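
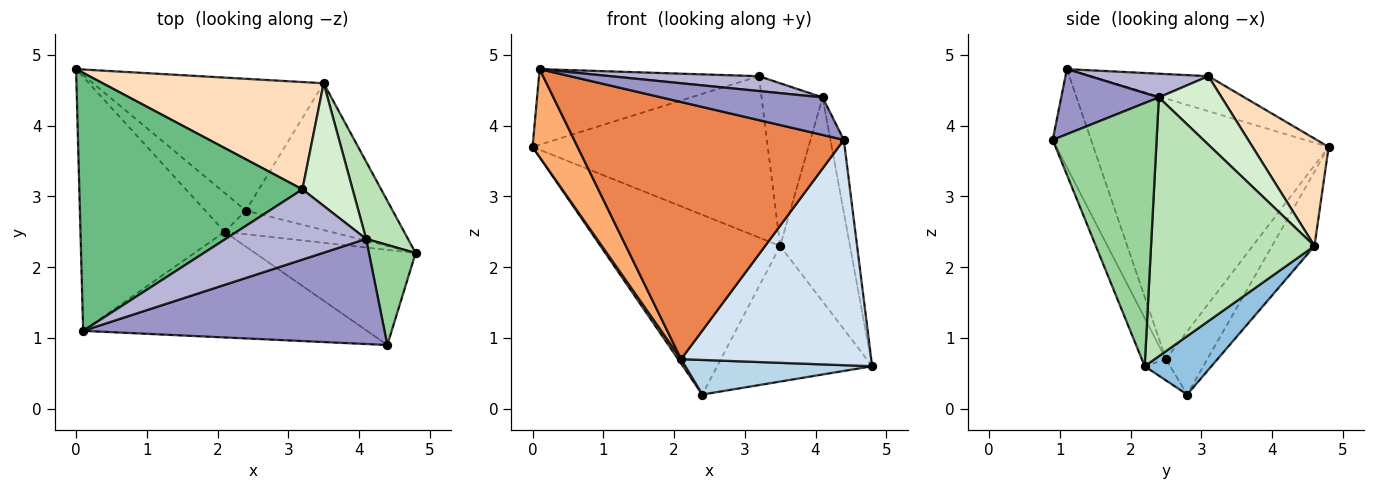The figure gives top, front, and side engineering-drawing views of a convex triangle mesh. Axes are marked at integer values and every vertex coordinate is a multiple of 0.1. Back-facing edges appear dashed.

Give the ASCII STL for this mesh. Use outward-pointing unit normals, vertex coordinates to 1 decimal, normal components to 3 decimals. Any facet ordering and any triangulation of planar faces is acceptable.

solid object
 facet normal -0.187 0.792 -0.581
  outer loop
   vertex 3.5 4.6 2.3
   vertex 2.4 2.8 0.2
   vertex 0.0 4.8 3.7
  endloop
 endfacet
 facet normal 0.280 0.651 -0.705
  outer loop
   vertex 3.5 4.6 2.3
   vertex 4.8 2.2 0.6
   vertex 2.4 2.8 0.2
  endloop
 endfacet
 facet normal -0.112 -0.821 -0.560
  outer loop
   vertex 2.1 2.5 0.7
   vertex 2.4 2.8 0.2
   vertex 4.8 2.2 0.6
  endloop
 endfacet
 facet normal -0.116 -0.915 -0.386
  outer loop
   vertex 2.1 2.5 0.7
   vertex 4.8 2.2 0.6
   vertex 4.4 0.9 3.8
  endloop
 endfacet
 facet normal -0.130 -0.917 -0.377
  outer loop
   vertex 2.1 2.5 0.7
   vertex 4.4 0.9 3.8
   vertex 0.1 1.1 4.8
  endloop
 endfacet
 facet normal -0.863 -0.165 -0.477
  outer loop
   vertex 2.1 2.5 0.7
   vertex 0.1 1.1 4.8
   vertex 0.0 4.8 3.7
  endloop
 endfacet
 facet normal -0.839 -0.061 -0.540
  outer loop
   vertex 2.1 2.5 0.7
   vertex 0.0 4.8 3.7
   vertex 2.4 2.8 0.2
  endloop
 endfacet
 facet normal 0.260 0.804 0.535
  outer loop
   vertex 3.2 3.1 4.7
   vertex 3.5 4.6 2.3
   vertex 0.0 4.8 3.7
  endloop
 endfacet
 facet normal -0.149 0.278 0.949
  outer loop
   vertex 3.2 3.1 4.7
   vertex 0.0 4.8 3.7
   vertex 0.1 1.1 4.8
  endloop
 endfacet
 facet normal 0.977 0.126 0.173
  outer loop
   vertex 4.1 2.4 4.4
   vertex 4.4 0.9 3.8
   vertex 4.8 2.2 0.6
  endloop
 endfacet
 facet normal 0.910 0.389 0.147
  outer loop
   vertex 4.1 2.4 4.4
   vertex 4.8 2.2 0.6
   vertex 3.5 4.6 2.3
  endloop
 endfacet
 facet normal 0.635 0.617 0.465
  outer loop
   vertex 4.1 2.4 4.4
   vertex 3.5 4.6 2.3
   vertex 3.2 3.1 4.7
  endloop
 endfacet
 facet normal 0.199 -0.329 0.923
  outer loop
   vertex 4.1 2.4 4.4
   vertex 0.1 1.1 4.8
   vertex 4.4 0.9 3.8
  endloop
 endfacet
 facet normal 0.163 -0.204 0.965
  outer loop
   vertex 4.1 2.4 4.4
   vertex 3.2 3.1 4.7
   vertex 0.1 1.1 4.8
  endloop
 endfacet
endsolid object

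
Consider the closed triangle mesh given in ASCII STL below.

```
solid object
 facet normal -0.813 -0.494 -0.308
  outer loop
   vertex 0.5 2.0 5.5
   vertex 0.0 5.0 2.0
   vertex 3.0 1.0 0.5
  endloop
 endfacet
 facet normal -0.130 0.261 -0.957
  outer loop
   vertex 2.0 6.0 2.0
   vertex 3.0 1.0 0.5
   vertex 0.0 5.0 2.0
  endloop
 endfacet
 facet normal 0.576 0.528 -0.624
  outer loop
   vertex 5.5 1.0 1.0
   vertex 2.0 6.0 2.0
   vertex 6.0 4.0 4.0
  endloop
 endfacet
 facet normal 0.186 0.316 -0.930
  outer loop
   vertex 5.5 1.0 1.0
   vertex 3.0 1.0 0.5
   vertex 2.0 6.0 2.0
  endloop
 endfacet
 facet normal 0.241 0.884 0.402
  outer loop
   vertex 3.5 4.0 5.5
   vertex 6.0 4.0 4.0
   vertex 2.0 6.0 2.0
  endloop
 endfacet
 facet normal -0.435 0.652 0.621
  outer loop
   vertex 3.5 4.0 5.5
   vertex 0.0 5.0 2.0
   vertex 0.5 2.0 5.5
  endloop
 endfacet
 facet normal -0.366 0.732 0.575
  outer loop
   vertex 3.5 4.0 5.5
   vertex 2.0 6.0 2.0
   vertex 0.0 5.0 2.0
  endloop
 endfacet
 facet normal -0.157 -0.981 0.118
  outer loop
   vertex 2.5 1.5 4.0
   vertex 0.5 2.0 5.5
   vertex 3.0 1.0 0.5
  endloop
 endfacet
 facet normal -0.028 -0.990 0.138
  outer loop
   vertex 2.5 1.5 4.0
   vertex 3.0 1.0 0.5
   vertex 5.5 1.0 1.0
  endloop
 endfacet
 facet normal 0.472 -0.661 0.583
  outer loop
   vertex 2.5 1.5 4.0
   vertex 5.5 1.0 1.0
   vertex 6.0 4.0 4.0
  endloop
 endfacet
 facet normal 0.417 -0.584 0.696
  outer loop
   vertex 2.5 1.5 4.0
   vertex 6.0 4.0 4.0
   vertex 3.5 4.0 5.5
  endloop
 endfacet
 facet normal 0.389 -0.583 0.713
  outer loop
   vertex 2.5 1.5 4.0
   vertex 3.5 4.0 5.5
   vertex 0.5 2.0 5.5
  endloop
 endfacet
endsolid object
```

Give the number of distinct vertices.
8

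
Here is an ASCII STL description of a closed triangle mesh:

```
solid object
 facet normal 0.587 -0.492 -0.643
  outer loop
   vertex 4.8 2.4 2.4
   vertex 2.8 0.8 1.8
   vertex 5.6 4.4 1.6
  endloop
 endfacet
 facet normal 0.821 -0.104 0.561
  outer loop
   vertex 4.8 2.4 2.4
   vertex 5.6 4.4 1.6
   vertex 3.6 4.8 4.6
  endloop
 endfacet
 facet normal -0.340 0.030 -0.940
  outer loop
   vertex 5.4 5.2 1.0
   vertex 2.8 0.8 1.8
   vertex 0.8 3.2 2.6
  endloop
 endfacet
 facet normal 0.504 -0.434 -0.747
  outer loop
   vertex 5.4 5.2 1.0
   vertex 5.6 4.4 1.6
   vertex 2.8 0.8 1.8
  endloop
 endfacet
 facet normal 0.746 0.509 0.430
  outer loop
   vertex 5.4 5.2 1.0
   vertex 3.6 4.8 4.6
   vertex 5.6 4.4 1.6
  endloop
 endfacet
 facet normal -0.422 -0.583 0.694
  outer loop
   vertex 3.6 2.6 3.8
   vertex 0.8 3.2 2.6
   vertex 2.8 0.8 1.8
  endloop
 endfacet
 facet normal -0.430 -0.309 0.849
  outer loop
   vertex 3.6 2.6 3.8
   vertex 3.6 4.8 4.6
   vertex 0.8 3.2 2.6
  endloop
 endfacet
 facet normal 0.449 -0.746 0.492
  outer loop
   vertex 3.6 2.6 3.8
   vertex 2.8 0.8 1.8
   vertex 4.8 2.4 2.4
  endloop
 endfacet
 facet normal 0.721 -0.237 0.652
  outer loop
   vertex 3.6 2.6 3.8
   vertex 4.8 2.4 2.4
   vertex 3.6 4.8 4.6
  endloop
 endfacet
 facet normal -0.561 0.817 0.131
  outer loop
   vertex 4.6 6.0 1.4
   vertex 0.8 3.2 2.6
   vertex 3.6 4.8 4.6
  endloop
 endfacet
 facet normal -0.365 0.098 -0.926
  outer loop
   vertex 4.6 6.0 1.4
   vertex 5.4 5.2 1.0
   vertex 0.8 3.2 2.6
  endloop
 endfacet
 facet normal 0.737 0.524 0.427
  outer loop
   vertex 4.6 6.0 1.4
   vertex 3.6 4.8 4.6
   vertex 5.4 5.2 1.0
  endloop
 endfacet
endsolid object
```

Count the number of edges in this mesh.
18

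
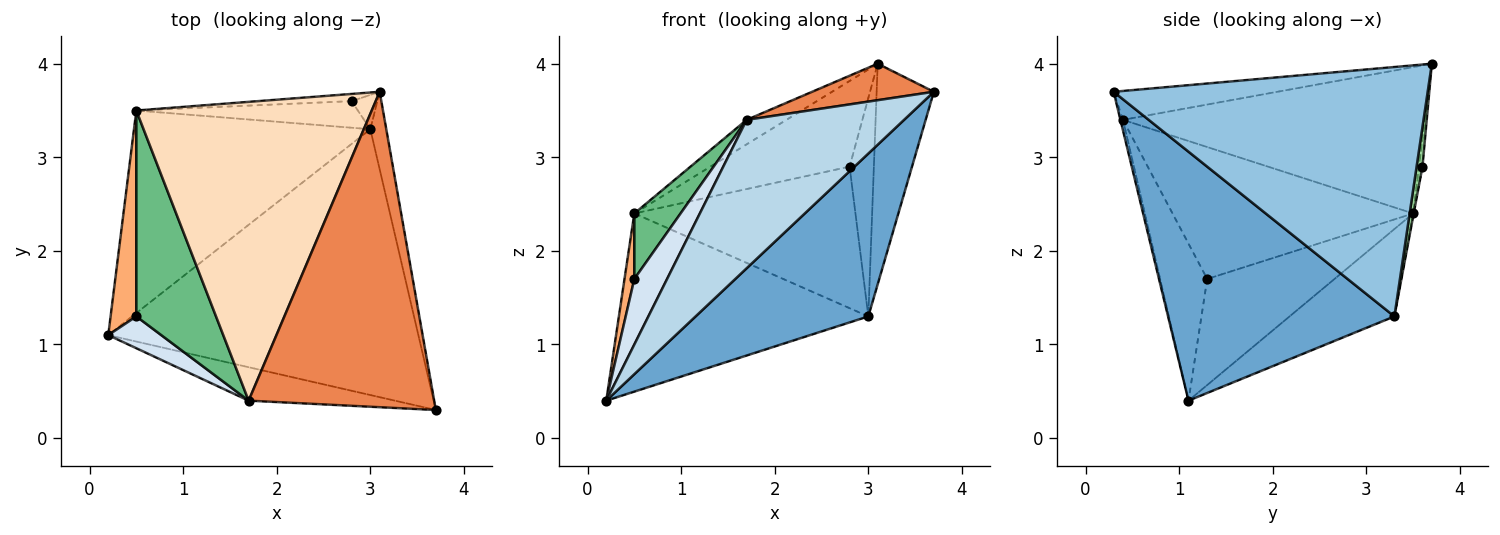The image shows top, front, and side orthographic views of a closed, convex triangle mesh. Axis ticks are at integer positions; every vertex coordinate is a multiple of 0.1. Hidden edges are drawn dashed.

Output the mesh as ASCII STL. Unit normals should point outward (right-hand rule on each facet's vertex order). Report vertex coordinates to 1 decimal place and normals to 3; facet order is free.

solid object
 facet normal 0.565 -0.431 -0.704
  outer loop
   vertex 3.0 3.3 1.3
   vertex 3.7 0.3 3.7
   vertex 0.2 1.1 0.4
  endloop
 endfacet
 facet normal 0.982 0.179 -0.063
  outer loop
   vertex 3.0 3.3 1.3
   vertex 3.1 3.7 4.0
   vertex 3.7 0.3 3.7
  endloop
 endfacet
 facet normal -0.016 -0.975 -0.220
  outer loop
   vertex 1.7 0.4 3.4
   vertex 0.2 1.1 0.4
   vertex 3.7 0.3 3.7
  endloop
 endfacet
 facet normal -0.791 -0.550 0.267
  outer loop
   vertex 1.7 0.4 3.4
   vertex 0.5 1.3 1.7
   vertex 0.2 1.1 0.4
  endloop
 endfacet
 facet normal -0.153 -0.114 0.982
  outer loop
   vertex 1.7 0.4 3.4
   vertex 3.7 0.3 3.7
   vertex 3.1 3.7 4.0
  endloop
 endfacet
 facet normal -0.969 -0.075 0.235
  outer loop
   vertex 0.5 3.5 2.4
   vertex 0.2 1.1 0.4
   vertex 0.5 1.3 1.7
  endloop
 endfacet
 facet normal -0.267 0.636 -0.724
  outer loop
   vertex 0.5 3.5 2.4
   vertex 3.0 3.3 1.3
   vertex 0.2 1.1 0.4
  endloop
 endfacet
 facet normal -0.527 0.069 0.847
  outer loop
   vertex 0.5 3.5 2.4
   vertex 1.7 0.4 3.4
   vertex 3.1 3.7 4.0
  endloop
 endfacet
 facet normal -0.845 -0.162 0.510
  outer loop
   vertex 0.5 3.5 2.4
   vertex 0.5 1.3 1.7
   vertex 1.7 0.4 3.4
  endloop
 endfacet
 facet normal 0.233 0.961 -0.151
  outer loop
   vertex 2.8 3.6 2.9
   vertex 3.1 3.7 4.0
   vertex 3.0 3.3 1.3
  endloop
 endfacet
 facet normal -0.025 0.996 -0.084
  outer loop
   vertex 2.8 3.6 2.9
   vertex 0.5 3.5 2.4
   vertex 3.1 3.7 4.0
  endloop
 endfacet
 facet normal -0.003 0.983 -0.185
  outer loop
   vertex 2.8 3.6 2.9
   vertex 3.0 3.3 1.3
   vertex 0.5 3.5 2.4
  endloop
 endfacet
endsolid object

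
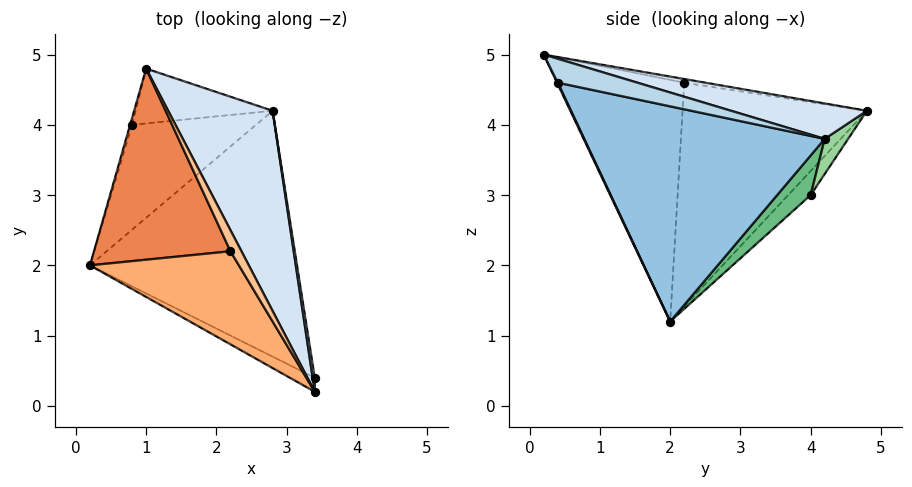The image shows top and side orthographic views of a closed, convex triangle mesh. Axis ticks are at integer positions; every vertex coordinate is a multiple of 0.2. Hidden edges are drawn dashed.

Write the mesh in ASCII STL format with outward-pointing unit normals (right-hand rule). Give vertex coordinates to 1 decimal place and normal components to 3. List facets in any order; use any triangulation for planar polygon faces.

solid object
 facet normal 0.028 -0.894 -0.447
  outer loop
   vertex 3.4 0.2 5.0
   vertex 0.2 2.0 1.2
   vertex 3.4 0.4 4.6
  endloop
 endfacet
 facet normal 0.720 -0.032 -0.693
  outer loop
   vertex 2.8 4.2 3.8
   vertex 3.4 0.4 4.6
   vertex 0.2 2.0 1.2
  endloop
 endfacet
 facet normal 0.981 0.173 0.087
  outer loop
   vertex 2.8 4.2 3.8
   vertex 3.4 0.2 5.0
   vertex 3.4 0.4 4.6
  endloop
 endfacet
 facet normal 0.305 0.315 0.899
  outer loop
   vertex 2.8 4.2 3.8
   vertex 1.0 4.8 4.2
   vertex 3.4 0.2 5.0
  endloop
 endfacet
 facet normal -0.815 -0.300 0.497
  outer loop
   vertex 2.2 2.2 4.6
   vertex 1.0 4.8 4.2
   vertex 0.2 2.0 1.2
  endloop
 endfacet
 facet normal -0.789 -0.376 0.486
  outer loop
   vertex 2.2 2.2 4.6
   vertex 0.2 2.0 1.2
   vertex 3.4 0.2 5.0
  endloop
 endfacet
 facet normal -0.316 0.000 0.949
  outer loop
   vertex 2.2 2.2 4.6
   vertex 3.4 0.2 5.0
   vertex 1.0 4.8 4.2
  endloop
 endfacet
 facet normal -0.933 0.350 -0.078
  outer loop
   vertex 0.8 4.0 3.0
   vertex 0.2 2.0 1.2
   vertex 1.0 4.8 4.2
  endloop
 endfacet
 facet normal 0.242 0.608 -0.756
  outer loop
   vertex 0.8 4.0 3.0
   vertex 2.8 4.2 3.8
   vertex 0.2 2.0 1.2
  endloop
 endfacet
 facet normal 0.145 0.812 -0.565
  outer loop
   vertex 0.8 4.0 3.0
   vertex 1.0 4.8 4.2
   vertex 2.8 4.2 3.8
  endloop
 endfacet
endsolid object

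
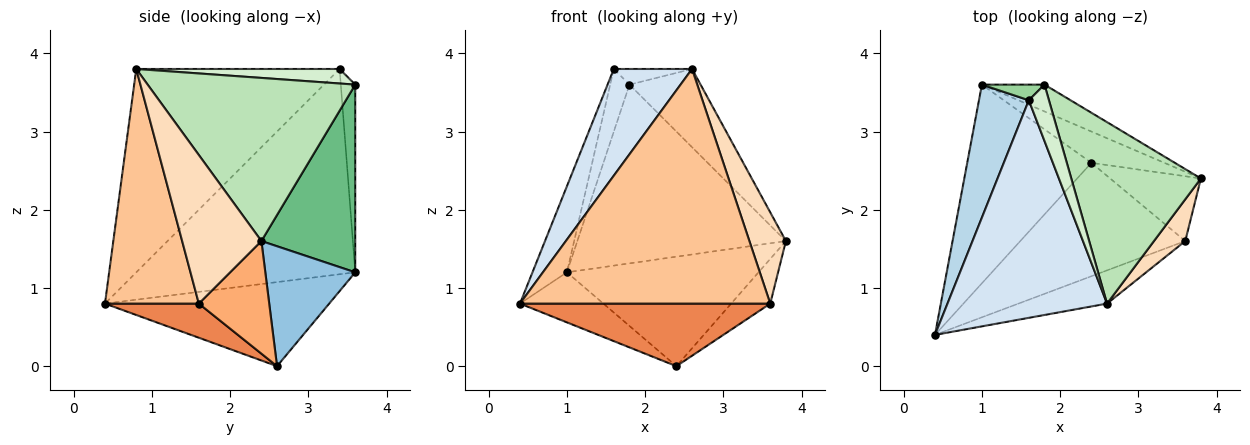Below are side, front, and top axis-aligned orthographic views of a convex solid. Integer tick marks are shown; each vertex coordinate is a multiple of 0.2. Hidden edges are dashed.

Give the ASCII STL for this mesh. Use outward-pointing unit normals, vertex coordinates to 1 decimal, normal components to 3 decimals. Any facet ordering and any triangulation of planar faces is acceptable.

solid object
 facet normal -0.549 0.204 -0.811
  outer loop
   vertex 2.4 2.6 0.0
   vertex 0.4 0.4 0.8
   vertex 1.0 3.6 1.2
  endloop
 endfacet
 facet normal 0.411 0.876 -0.250
  outer loop
   vertex 2.4 2.6 0.0
   vertex 1.0 3.6 1.2
   vertex 3.8 2.4 1.6
  endloop
 endfacet
 facet normal -0.961 0.151 0.233
  outer loop
   vertex 1.6 3.4 3.8
   vertex 1.0 3.6 1.2
   vertex 0.4 0.4 0.8
  endloop
 endfacet
 facet normal -0.753 -0.290 0.591
  outer loop
   vertex 1.6 3.4 3.8
   vertex 0.4 0.4 0.8
   vertex 2.6 0.8 3.8
  endloop
 endfacet
 facet normal 0.178 -0.475 -0.862
  outer loop
   vertex 3.6 1.6 0.8
   vertex 0.4 0.4 0.8
   vertex 2.4 2.6 0.0
  endloop
 endfacet
 facet normal 0.715 0.397 -0.576
  outer loop
   vertex 3.6 1.6 0.8
   vertex 2.4 2.6 0.0
   vertex 3.8 2.4 1.6
  endloop
 endfacet
 facet normal 0.348 -0.928 -0.131
  outer loop
   vertex 3.6 1.6 0.8
   vertex 2.6 0.8 3.8
   vertex 0.4 0.4 0.8
  endloop
 endfacet
 facet normal 0.892 -0.411 0.188
  outer loop
   vertex 3.6 1.6 0.8
   vertex 3.8 2.4 1.6
   vertex 2.6 0.8 3.8
  endloop
 endfacet
 facet normal 0.407 0.904 -0.136
  outer loop
   vertex 1.8 3.6 3.6
   vertex 3.8 2.4 1.6
   vertex 1.0 3.6 1.2
  endloop
 endfacet
 facet normal -0.588 0.784 0.196
  outer loop
   vertex 1.8 3.6 3.6
   vertex 1.0 3.6 1.2
   vertex 1.6 3.4 3.8
  endloop
 endfacet
 facet normal 0.756 0.259 0.601
  outer loop
   vertex 1.8 3.6 3.6
   vertex 2.6 0.8 3.8
   vertex 3.8 2.4 1.6
  endloop
 endfacet
 facet normal 0.571 0.220 0.791
  outer loop
   vertex 1.8 3.6 3.6
   vertex 1.6 3.4 3.8
   vertex 2.6 0.8 3.8
  endloop
 endfacet
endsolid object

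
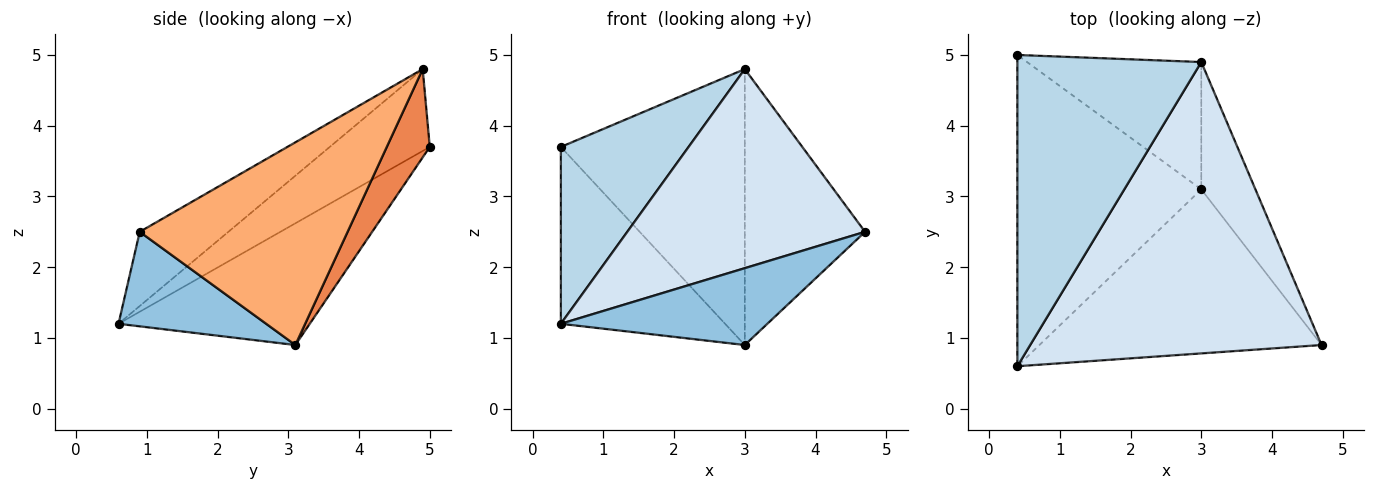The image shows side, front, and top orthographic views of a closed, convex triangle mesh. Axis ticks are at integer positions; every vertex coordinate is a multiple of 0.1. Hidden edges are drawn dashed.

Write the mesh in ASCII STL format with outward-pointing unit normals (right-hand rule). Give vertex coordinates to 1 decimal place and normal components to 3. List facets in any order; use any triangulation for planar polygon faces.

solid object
 facet normal -0.499 0.428 -0.754
  outer loop
   vertex 3.0 3.1 0.9
   vertex 0.4 0.6 1.2
   vertex 0.4 5.0 3.7
  endloop
 endfacet
 facet normal 0.290 -0.406 -0.867
  outer loop
   vertex 3.0 3.1 0.9
   vertex 4.7 0.9 2.5
   vertex 0.4 0.6 1.2
  endloop
 endfacet
 facet normal -0.361 -0.461 0.811
  outer loop
   vertex 3.0 4.9 4.8
   vertex 0.4 5.0 3.7
   vertex 0.4 0.6 1.2
  endloop
 endfacet
 facet normal -0.206 -0.552 0.808
  outer loop
   vertex 3.0 4.9 4.8
   vertex 0.4 0.6 1.2
   vertex 4.7 0.9 2.5
  endloop
 endfacet
 facet normal 0.208 0.888 -0.410
  outer loop
   vertex 3.0 4.9 4.8
   vertex 3.0 3.1 0.9
   vertex 0.4 5.0 3.7
  endloop
 endfacet
 facet normal 0.843 0.488 -0.225
  outer loop
   vertex 3.0 4.9 4.8
   vertex 4.7 0.9 2.5
   vertex 3.0 3.1 0.9
  endloop
 endfacet
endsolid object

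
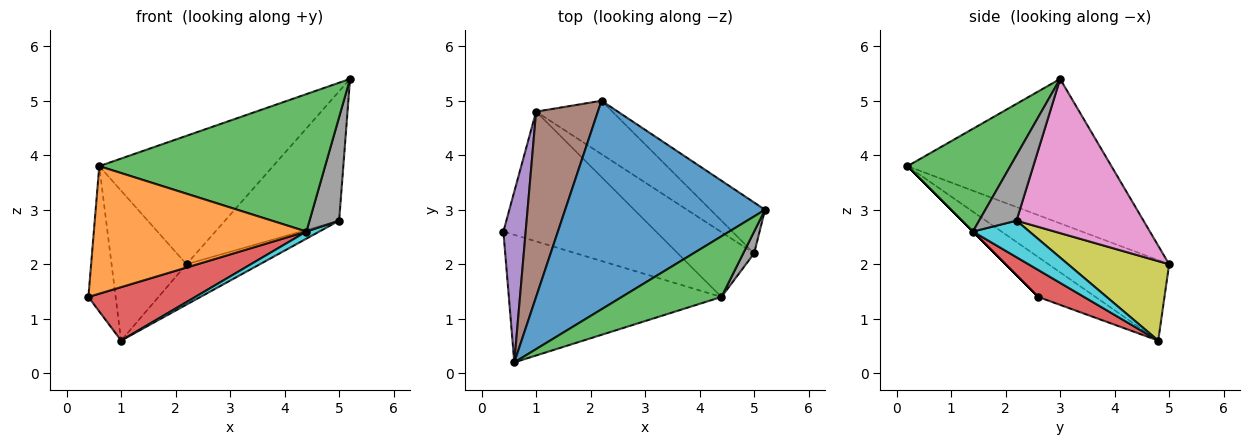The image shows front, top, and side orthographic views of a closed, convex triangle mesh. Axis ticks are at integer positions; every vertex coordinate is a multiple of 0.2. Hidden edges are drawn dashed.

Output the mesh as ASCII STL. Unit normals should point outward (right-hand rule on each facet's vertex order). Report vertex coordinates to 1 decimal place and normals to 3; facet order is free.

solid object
 facet normal -0.524 0.447 0.725
  outer loop
   vertex 2.2 5.0 2.0
   vertex 0.6 0.2 3.8
   vertex 5.2 3.0 5.4
  endloop
 endfacet
 facet normal 0.000 -0.707 -0.707
  outer loop
   vertex 4.4 1.4 2.6
   vertex 0.6 0.2 3.8
   vertex 0.4 2.6 1.4
  endloop
 endfacet
 facet normal 0.384 -0.845 0.373
  outer loop
   vertex 4.4 1.4 2.6
   vertex 5.2 3.0 5.4
   vertex 0.6 0.2 3.8
  endloop
 endfacet
 facet normal 0.161 -0.376 -0.913
  outer loop
   vertex 1.0 4.8 0.6
   vertex 4.4 1.4 2.6
   vertex 0.4 2.6 1.4
  endloop
 endfacet
 facet normal -0.806 0.384 0.451
  outer loop
   vertex 1.0 4.8 0.6
   vertex 0.4 2.6 1.4
   vertex 0.6 0.2 3.8
  endloop
 endfacet
 facet normal -0.711 0.442 0.547
  outer loop
   vertex 1.0 4.8 0.6
   vertex 0.6 0.2 3.8
   vertex 2.2 5.0 2.0
  endloop
 endfacet
 facet normal 0.719 0.647 -0.254
  outer loop
   vertex 5.0 2.2 2.8
   vertex 2.2 5.0 2.0
   vertex 5.2 3.0 5.4
  endloop
 endfacet
 facet normal 0.777 -0.615 0.130
  outer loop
   vertex 5.0 2.2 2.8
   vertex 5.2 3.0 5.4
   vertex 4.4 1.4 2.6
  endloop
 endfacet
 facet normal 0.639 0.464 -0.614
  outer loop
   vertex 5.0 2.2 2.8
   vertex 1.0 4.8 0.6
   vertex 2.2 5.0 2.0
  endloop
 endfacet
 facet normal 0.430 -0.098 -0.898
  outer loop
   vertex 5.0 2.2 2.8
   vertex 4.4 1.4 2.6
   vertex 1.0 4.8 0.6
  endloop
 endfacet
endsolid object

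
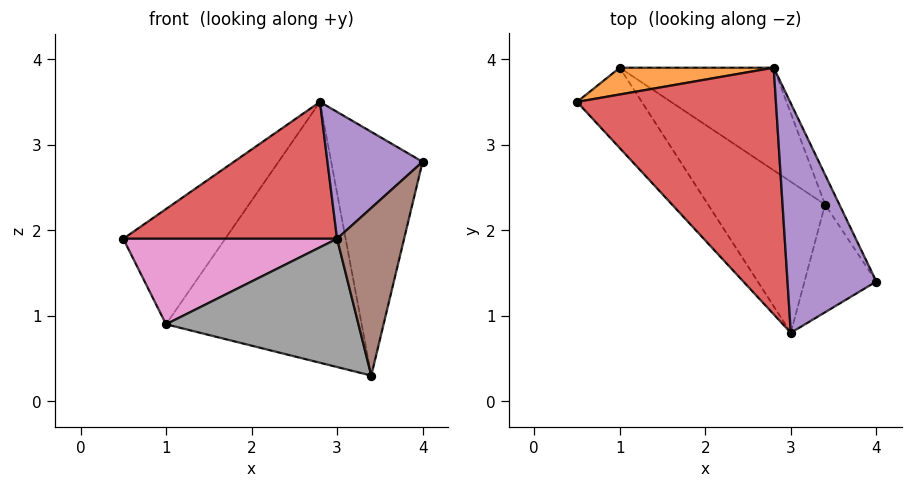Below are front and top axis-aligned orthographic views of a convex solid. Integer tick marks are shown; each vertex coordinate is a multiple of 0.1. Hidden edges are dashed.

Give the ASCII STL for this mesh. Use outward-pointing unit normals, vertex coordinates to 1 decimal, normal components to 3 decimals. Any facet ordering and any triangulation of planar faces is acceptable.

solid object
 facet normal 0.894 0.444 -0.055
  outer loop
   vertex 3.4 2.3 0.3
   vertex 2.8 3.9 3.5
   vertex 4.0 1.4 2.8
  endloop
 endfacet
 facet normal -0.311 0.926 0.215
  outer loop
   vertex 1.0 3.9 0.9
   vertex 0.5 3.5 1.9
   vertex 2.8 3.9 3.5
  endloop
 endfacet
 facet normal 0.467 0.823 -0.324
  outer loop
   vertex 1.0 3.9 0.9
   vertex 2.8 3.9 3.5
   vertex 3.4 2.3 0.3
  endloop
 endfacet
 facet normal -0.464 -0.430 0.775
  outer loop
   vertex 3.0 0.8 1.9
   vertex 2.8 3.9 3.5
   vertex 0.5 3.5 1.9
  endloop
 endfacet
 facet normal -0.445 -0.433 0.784
  outer loop
   vertex 3.0 0.8 1.9
   vertex 4.0 1.4 2.8
   vertex 2.8 3.9 3.5
  endloop
 endfacet
 facet normal 0.704 -0.597 -0.384
  outer loop
   vertex 3.0 0.8 1.9
   vertex 3.4 2.3 0.3
   vertex 4.0 1.4 2.8
  endloop
 endfacet
 facet normal -0.618 -0.573 -0.538
  outer loop
   vertex 3.0 0.8 1.9
   vertex 0.5 3.5 1.9
   vertex 1.0 3.9 0.9
  endloop
 endfacet
 facet normal -0.528 -0.550 -0.647
  outer loop
   vertex 3.0 0.8 1.9
   vertex 1.0 3.9 0.9
   vertex 3.4 2.3 0.3
  endloop
 endfacet
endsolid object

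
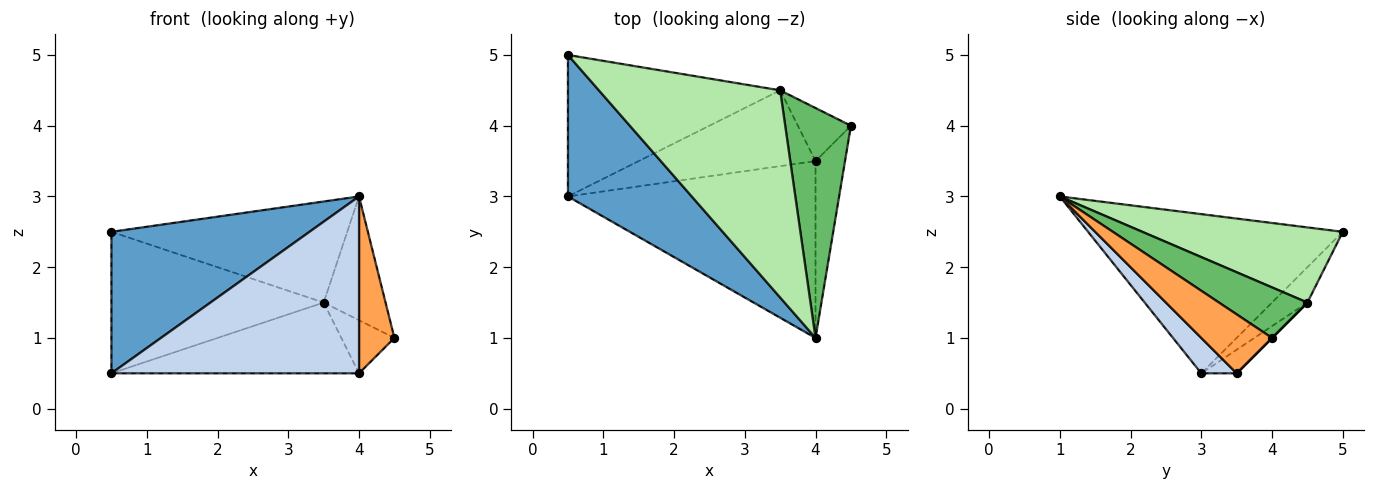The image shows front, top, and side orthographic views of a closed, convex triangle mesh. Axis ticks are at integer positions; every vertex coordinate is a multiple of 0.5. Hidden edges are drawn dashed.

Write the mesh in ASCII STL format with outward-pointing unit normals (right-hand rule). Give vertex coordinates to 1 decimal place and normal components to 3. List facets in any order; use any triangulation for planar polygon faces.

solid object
 facet normal -0.673 -0.523 0.523
  outer loop
   vertex 0.5 5.0 2.5
   vertex 0.5 3.0 0.5
   vertex 4.0 1.0 3.0
  endloop
 endfacet
 facet normal 0.101 -0.704 -0.704
  outer loop
   vertex 4.0 3.5 0.5
   vertex 4.0 1.0 3.0
   vertex 0.5 3.0 0.5
  endloop
 endfacet
 facet normal 0.816 -0.408 -0.408
  outer loop
   vertex 4.0 3.5 0.5
   vertex 4.5 4.0 1.0
   vertex 4.0 1.0 3.0
  endloop
 endfacet
 facet normal 0.000 0.707 -0.707
  outer loop
   vertex 3.5 4.5 1.5
   vertex 4.5 4.0 1.0
   vertex 4.0 3.5 0.5
  endloop
 endfacet
 facet normal 0.561 0.393 0.729
  outer loop
   vertex 3.5 4.5 1.5
   vertex 4.0 1.0 3.0
   vertex 4.5 4.0 1.0
  endloop
 endfacet
 facet normal 0.349 0.411 0.842
  outer loop
   vertex 3.5 4.5 1.5
   vertex 0.5 5.0 2.5
   vertex 4.0 1.0 3.0
  endloop
 endfacet
 facet normal -0.117 0.702 -0.702
  outer loop
   vertex 3.5 4.5 1.5
   vertex 0.5 3.0 0.5
   vertex 0.5 5.0 2.5
  endloop
 endfacet
 facet normal -0.097 0.679 -0.728
  outer loop
   vertex 3.5 4.5 1.5
   vertex 4.0 3.5 0.5
   vertex 0.5 3.0 0.5
  endloop
 endfacet
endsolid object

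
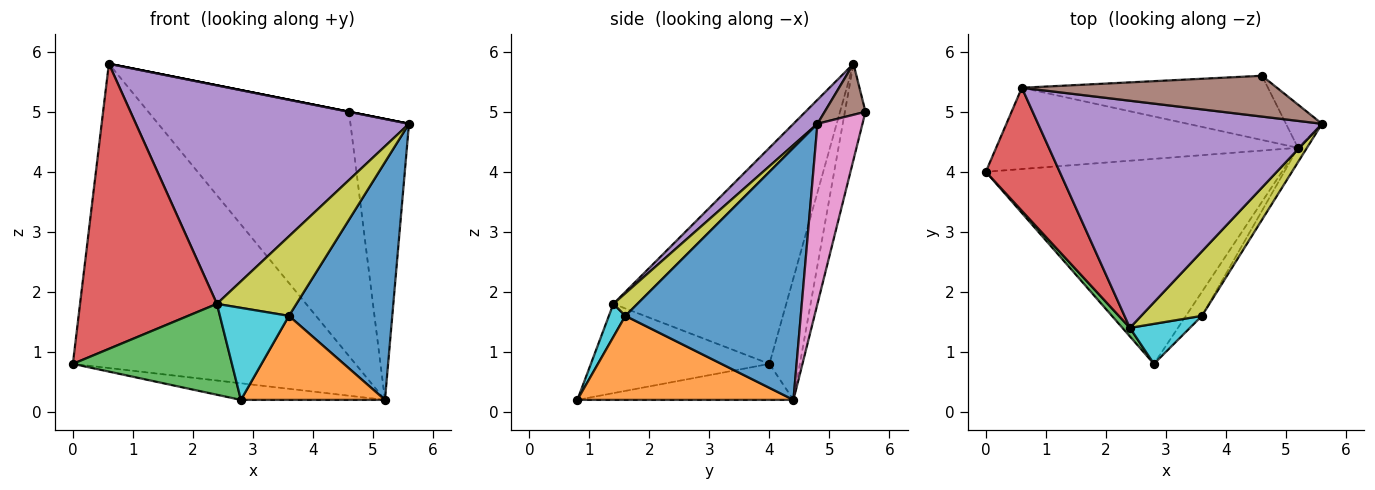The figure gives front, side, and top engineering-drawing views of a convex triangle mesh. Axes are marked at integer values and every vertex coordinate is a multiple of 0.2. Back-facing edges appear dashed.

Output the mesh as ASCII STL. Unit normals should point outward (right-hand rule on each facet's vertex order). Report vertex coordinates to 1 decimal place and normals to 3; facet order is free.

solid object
 facet normal -0.120 0.080 -0.989
  outer loop
   vertex 5.2 4.4 0.2
   vertex 2.8 0.8 0.2
   vertex 0.0 4.0 0.8
  endloop
 endfacet
 facet normal -0.104 0.961 -0.257
  outer loop
   vertex 5.2 4.4 0.2
   vertex 0.0 4.0 0.8
   vertex 0.6 5.4 5.8
  endloop
 endfacet
 facet normal -0.745 -0.664 0.063
  outer loop
   vertex 2.4 1.4 1.8
   vertex 0.0 4.0 0.8
   vertex 2.8 0.8 0.2
  endloop
 endfacet
 facet normal -0.757 -0.600 0.259
  outer loop
   vertex 2.4 1.4 1.8
   vertex 0.6 5.4 5.8
   vertex 0.0 4.0 0.8
  endloop
 endfacet
 facet normal 0.061 -0.692 0.719
  outer loop
   vertex 2.4 1.4 1.8
   vertex 5.6 4.8 4.8
   vertex 0.6 5.4 5.8
  endloop
 endfacet
 facet normal 0.196 0.000 0.981
  outer loop
   vertex 4.6 5.6 5.0
   vertex 0.6 5.4 5.8
   vertex 5.6 4.8 4.8
  endloop
 endfacet
 facet normal 0.605 0.787 -0.121
  outer loop
   vertex 4.6 5.6 5.0
   vertex 5.6 4.8 4.8
   vertex 5.2 4.4 0.2
  endloop
 endfacet
 facet normal -0.099 0.962 -0.253
  outer loop
   vertex 4.6 5.6 5.0
   vertex 5.2 4.4 0.2
   vertex 0.6 5.4 5.8
  endloop
 endfacet
 facet normal 0.228 -0.756 0.613
  outer loop
   vertex 3.6 1.6 1.6
   vertex 5.6 4.8 4.8
   vertex 2.4 1.4 1.8
  endloop
 endfacet
 facet normal 0.214 -0.896 0.389
  outer loop
   vertex 3.6 1.6 1.6
   vertex 2.4 1.4 1.8
   vertex 2.8 0.8 0.2
  endloop
 endfacet
 facet normal 0.861 -0.507 -0.031
  outer loop
   vertex 3.6 1.6 1.6
   vertex 5.2 4.4 0.2
   vertex 5.6 4.8 4.8
  endloop
 endfacet
 facet normal 0.822 -0.548 -0.157
  outer loop
   vertex 3.6 1.6 1.6
   vertex 2.8 0.8 0.2
   vertex 5.2 4.4 0.2
  endloop
 endfacet
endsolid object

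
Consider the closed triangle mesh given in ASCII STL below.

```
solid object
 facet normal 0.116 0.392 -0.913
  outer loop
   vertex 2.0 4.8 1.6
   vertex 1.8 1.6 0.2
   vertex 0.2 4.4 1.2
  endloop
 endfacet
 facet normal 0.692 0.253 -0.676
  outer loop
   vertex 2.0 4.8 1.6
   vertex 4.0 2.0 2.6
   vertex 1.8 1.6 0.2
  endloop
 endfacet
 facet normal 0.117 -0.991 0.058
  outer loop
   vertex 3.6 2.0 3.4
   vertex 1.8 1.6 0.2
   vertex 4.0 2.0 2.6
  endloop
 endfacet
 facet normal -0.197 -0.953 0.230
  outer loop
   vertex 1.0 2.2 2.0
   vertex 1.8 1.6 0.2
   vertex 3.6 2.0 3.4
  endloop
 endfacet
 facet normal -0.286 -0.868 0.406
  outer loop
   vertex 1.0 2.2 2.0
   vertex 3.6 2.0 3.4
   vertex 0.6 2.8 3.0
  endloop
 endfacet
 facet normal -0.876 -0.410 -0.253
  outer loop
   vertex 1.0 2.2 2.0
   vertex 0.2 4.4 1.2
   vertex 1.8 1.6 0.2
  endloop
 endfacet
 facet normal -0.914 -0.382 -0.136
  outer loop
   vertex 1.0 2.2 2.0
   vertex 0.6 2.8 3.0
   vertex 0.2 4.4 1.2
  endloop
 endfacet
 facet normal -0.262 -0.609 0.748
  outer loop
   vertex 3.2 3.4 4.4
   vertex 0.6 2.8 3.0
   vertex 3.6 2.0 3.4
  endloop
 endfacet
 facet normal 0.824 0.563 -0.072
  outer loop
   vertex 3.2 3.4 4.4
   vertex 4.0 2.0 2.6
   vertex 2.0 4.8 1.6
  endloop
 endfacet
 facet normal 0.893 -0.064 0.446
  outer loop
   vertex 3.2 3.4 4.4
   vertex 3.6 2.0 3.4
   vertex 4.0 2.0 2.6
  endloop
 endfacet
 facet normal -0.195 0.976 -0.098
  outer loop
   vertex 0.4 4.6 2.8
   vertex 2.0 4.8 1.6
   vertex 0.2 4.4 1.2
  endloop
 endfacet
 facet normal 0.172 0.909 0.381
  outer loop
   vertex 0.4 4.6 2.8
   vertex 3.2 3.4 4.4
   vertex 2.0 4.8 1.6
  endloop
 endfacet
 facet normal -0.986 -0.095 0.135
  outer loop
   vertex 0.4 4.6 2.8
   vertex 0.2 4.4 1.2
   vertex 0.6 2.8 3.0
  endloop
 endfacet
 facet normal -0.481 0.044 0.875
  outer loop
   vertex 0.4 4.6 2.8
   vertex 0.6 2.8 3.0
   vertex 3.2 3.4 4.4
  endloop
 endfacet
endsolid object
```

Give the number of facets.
14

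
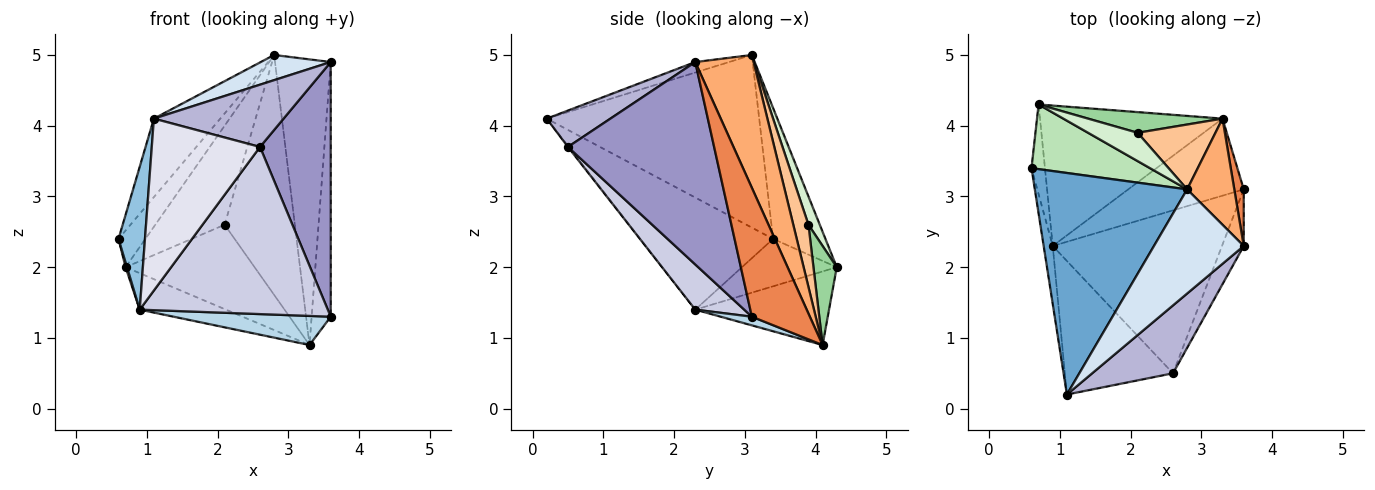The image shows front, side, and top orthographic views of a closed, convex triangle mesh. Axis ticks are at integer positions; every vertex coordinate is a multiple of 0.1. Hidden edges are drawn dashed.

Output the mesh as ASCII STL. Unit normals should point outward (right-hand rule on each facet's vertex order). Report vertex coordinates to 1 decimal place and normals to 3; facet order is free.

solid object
 facet normal -0.730 0.228 0.644
  outer loop
   vertex 2.8 3.1 5.0
   vertex 0.6 3.4 2.4
   vertex 1.1 0.2 4.1
  endloop
 endfacet
 facet normal -0.978 -0.195 -0.079
  outer loop
   vertex 0.9 2.3 1.4
   vertex 1.1 0.2 4.1
   vertex 0.6 3.4 2.4
  endloop
 endfacet
 facet normal 0.070 -0.352 -0.933
  outer loop
   vertex 3.3 4.1 0.9
   vertex 3.6 3.1 1.3
   vertex 0.9 2.3 1.4
  endloop
 endfacet
 facet normal -0.113 -0.234 0.966
  outer loop
   vertex 3.6 2.3 4.9
   vertex 2.8 3.1 5.0
   vertex 1.1 0.2 4.1
  endloop
 endfacet
 facet normal 0.948 0.312 0.069
  outer loop
   vertex 3.6 2.3 4.9
   vertex 3.6 3.1 1.3
   vertex 3.3 4.1 0.9
  endloop
 endfacet
 facet normal 0.700 0.669 0.249
  outer loop
   vertex 3.6 2.3 4.9
   vertex 3.3 4.1 0.9
   vertex 2.8 3.1 5.0
  endloop
 endfacet
 facet normal 0.204 0.945 0.255
  outer loop
   vertex 2.1 3.9 2.6
   vertex 2.8 3.1 5.0
   vertex 3.3 4.1 0.9
  endloop
 endfacet
 facet normal -0.962 -0.014 -0.273
  outer loop
   vertex 0.7 4.3 2.0
   vertex 0.9 2.3 1.4
   vertex 0.6 3.4 2.4
  endloop
 endfacet
 facet normal -0.363 0.234 -0.902
  outer loop
   vertex 0.7 4.3 2.0
   vertex 3.3 4.1 0.9
   vertex 0.9 2.3 1.4
  endloop
 endfacet
 facet normal 0.173 0.957 0.235
  outer loop
   vertex 0.7 4.3 2.0
   vertex 2.1 3.9 2.6
   vertex 3.3 4.1 0.9
  endloop
 endfacet
 facet normal -0.693 0.356 0.627
  outer loop
   vertex 0.7 4.3 2.0
   vertex 0.6 3.4 2.4
   vertex 2.8 3.1 5.0
  endloop
 endfacet
 facet normal 0.155 0.950 0.271
  outer loop
   vertex 0.7 4.3 2.0
   vertex 2.8 3.1 5.0
   vertex 2.1 3.9 2.6
  endloop
 endfacet
 facet normal 0.896 -0.434 -0.096
  outer loop
   vertex 2.6 0.5 3.7
   vertex 3.6 3.1 1.3
   vertex 3.6 2.3 4.9
  endloop
 endfacet
 facet normal 0.315 -0.641 0.700
  outer loop
   vertex 2.6 0.5 3.7
   vertex 3.6 2.3 4.9
   vertex 1.1 0.2 4.1
  endloop
 endfacet
 facet normal 0.183 -0.704 -0.686
  outer loop
   vertex 2.6 0.5 3.7
   vertex 0.9 2.3 1.4
   vertex 3.6 3.1 1.3
  endloop
 endfacet
 facet normal -0.006 -0.790 -0.614
  outer loop
   vertex 2.6 0.5 3.7
   vertex 1.1 0.2 4.1
   vertex 0.9 2.3 1.4
  endloop
 endfacet
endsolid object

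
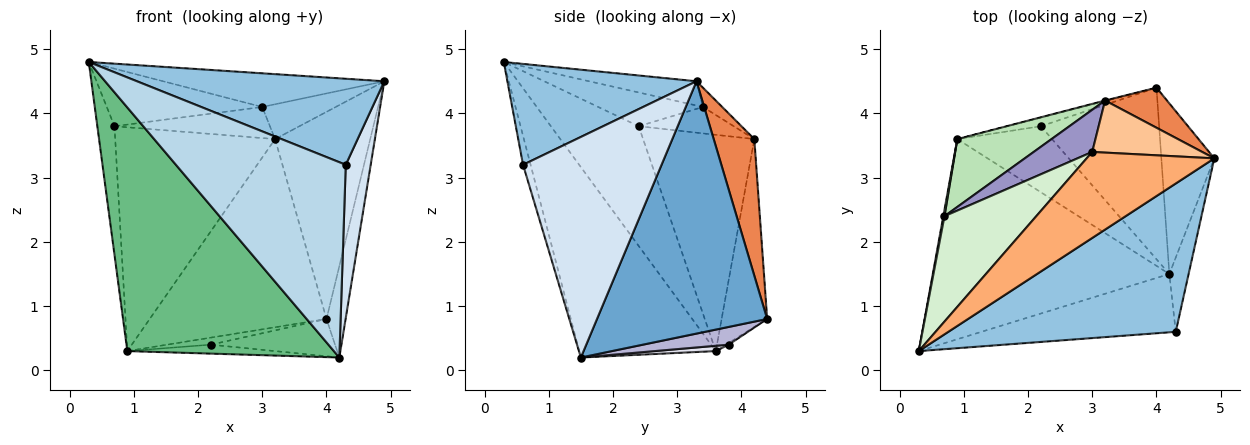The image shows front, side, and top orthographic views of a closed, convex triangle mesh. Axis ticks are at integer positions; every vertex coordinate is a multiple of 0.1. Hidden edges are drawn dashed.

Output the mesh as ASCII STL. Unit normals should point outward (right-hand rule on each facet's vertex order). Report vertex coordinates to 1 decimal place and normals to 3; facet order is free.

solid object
 facet normal 0.973 0.109 -0.204
  outer loop
   vertex 4.2 1.5 0.2
   vertex 4.0 4.4 0.8
   vertex 4.9 3.3 4.5
  endloop
 endfacet
 facet normal 0.358 -0.468 0.808
  outer loop
   vertex 4.3 0.6 3.2
   vertex 4.9 3.3 4.5
   vertex 0.3 0.3 4.8
  endloop
 endfacet
 facet normal -0.043 -0.957 -0.286
  outer loop
   vertex 4.3 0.6 3.2
   vertex 0.3 0.3 4.8
   vertex 4.2 1.5 0.2
  endloop
 endfacet
 facet normal 0.981 -0.177 -0.086
  outer loop
   vertex 4.3 0.6 3.2
   vertex 4.2 1.5 0.2
   vertex 4.9 3.3 4.5
  endloop
 endfacet
 facet normal 0.387 0.905 0.175
  outer loop
   vertex 3.2 4.2 3.6
   vertex 4.9 3.3 4.5
   vertex 4.0 4.4 0.8
  endloop
 endfacet
 facet normal -0.174 0.359 0.917
  outer loop
   vertex 3.0 3.4 4.1
   vertex 0.3 0.3 4.8
   vertex 4.9 3.3 4.5
  endloop
 endfacet
 facet normal -0.144 0.550 0.823
  outer loop
   vertex 3.0 3.4 4.1
   vertex 4.9 3.3 4.5
   vertex 3.2 4.2 3.6
  endloop
 endfacet
 facet normal -0.250 0.968 -0.002
  outer loop
   vertex 0.9 3.6 0.3
   vertex 3.2 4.2 3.6
   vertex 4.0 4.4 0.8
  endloop
 endfacet
 facet normal -0.455 -0.688 -0.565
  outer loop
   vertex 0.9 3.6 0.3
   vertex 4.2 1.5 0.2
   vertex 0.3 0.3 4.8
  endloop
 endfacet
 facet normal -0.981 0.192 0.010
  outer loop
   vertex 0.7 2.4 3.8
   vertex 0.9 3.6 0.3
   vertex 0.3 0.3 4.8
  endloop
 endfacet
 facet normal -0.554 0.797 0.241
  outer loop
   vertex 0.7 2.4 3.8
   vertex 3.2 4.2 3.6
   vertex 0.9 3.6 0.3
  endloop
 endfacet
 facet normal -0.307 0.456 0.835
  outer loop
   vertex 0.7 2.4 3.8
   vertex 0.3 0.3 4.8
   vertex 3.0 3.4 4.1
  endloop
 endfacet
 facet normal -0.341 0.558 0.756
  outer loop
   vertex 0.7 2.4 3.8
   vertex 3.0 3.4 4.1
   vertex 3.2 4.2 3.6
  endloop
 endfacet
 facet normal 0.145 0.210 -0.967
  outer loop
   vertex 2.2 3.8 0.4
   vertex 4.0 4.4 0.8
   vertex 4.2 1.5 0.2
  endloop
 endfacet
 facet normal -0.037 0.629 -0.777
  outer loop
   vertex 2.2 3.8 0.4
   vertex 0.9 3.6 0.3
   vertex 4.0 4.4 0.8
  endloop
 endfacet
 facet normal 0.055 0.134 -0.989
  outer loop
   vertex 2.2 3.8 0.4
   vertex 4.2 1.5 0.2
   vertex 0.9 3.6 0.3
  endloop
 endfacet
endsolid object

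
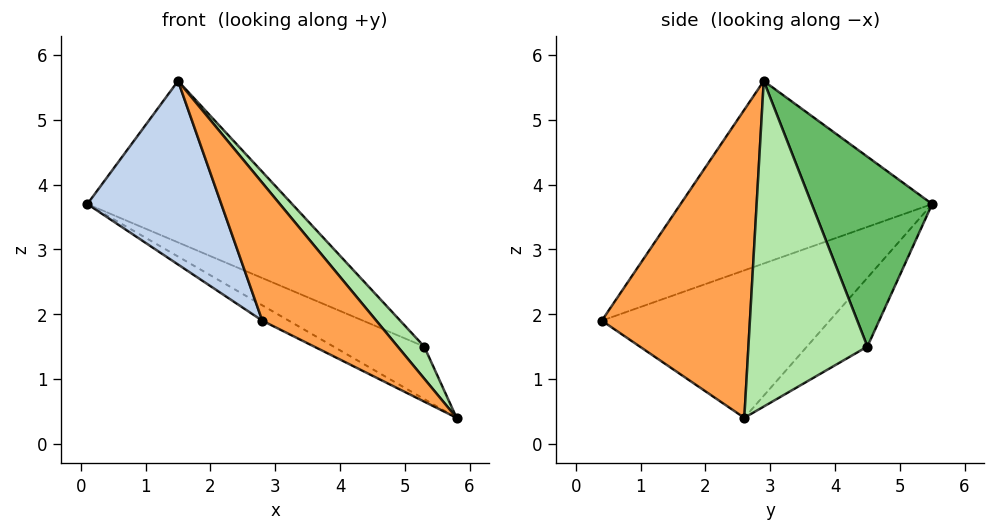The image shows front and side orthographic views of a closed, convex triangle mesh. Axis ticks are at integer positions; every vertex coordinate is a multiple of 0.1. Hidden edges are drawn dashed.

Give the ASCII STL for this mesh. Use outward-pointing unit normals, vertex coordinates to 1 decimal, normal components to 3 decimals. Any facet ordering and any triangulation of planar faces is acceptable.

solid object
 facet normal -0.479 0.056 -0.876
  outer loop
   vertex 2.8 0.4 1.9
   vertex 0.1 5.5 3.7
   vertex 5.8 2.6 0.4
  endloop
 endfacet
 facet normal -0.883 -0.470 0.007
  outer loop
   vertex 1.5 2.9 5.6
   vertex 0.1 5.5 3.7
   vertex 2.8 0.4 1.9
  endloop
 endfacet
 facet normal 0.652 -0.502 0.568
  outer loop
   vertex 1.5 2.9 5.6
   vertex 2.8 0.4 1.9
   vertex 5.8 2.6 0.4
  endloop
 endfacet
 facet normal -0.283 0.424 -0.861
  outer loop
   vertex 5.3 4.5 1.5
   vertex 5.8 2.6 0.4
   vertex 0.1 5.5 3.7
  endloop
 endfacet
 facet normal 0.395 0.671 0.628
  outer loop
   vertex 5.3 4.5 1.5
   vertex 0.1 5.5 3.7
   vertex 1.5 2.9 5.6
  endloop
 endfacet
 facet normal 0.755 -0.168 0.634
  outer loop
   vertex 5.3 4.5 1.5
   vertex 1.5 2.9 5.6
   vertex 5.8 2.6 0.4
  endloop
 endfacet
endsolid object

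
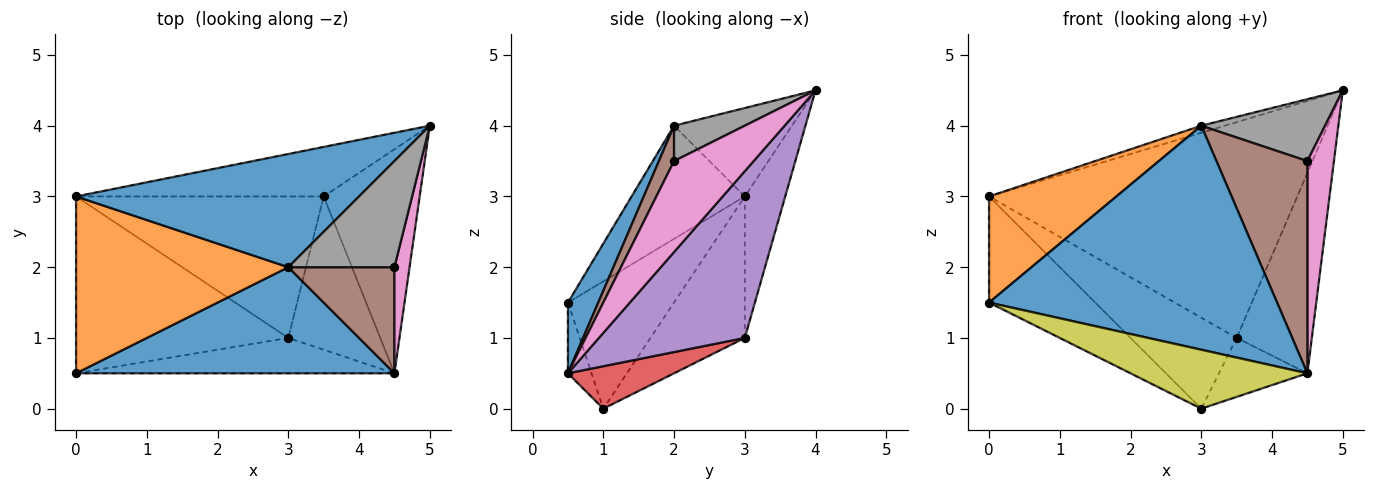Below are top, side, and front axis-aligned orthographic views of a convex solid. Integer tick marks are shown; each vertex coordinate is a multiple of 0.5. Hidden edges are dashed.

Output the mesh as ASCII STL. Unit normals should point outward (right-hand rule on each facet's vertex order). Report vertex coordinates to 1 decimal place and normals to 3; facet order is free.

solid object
 facet normal -0.298 0.060 0.953
  outer loop
   vertex 3.0 2.0 4.0
   vertex 5.0 4.0 4.5
   vertex 0.0 3.0 3.0
  endloop
 endfacet
 facet normal -0.433 0.487 -0.758
  outer loop
   vertex 3.5 3.0 1.0
   vertex 3.0 1.0 0.0
   vertex 0.0 3.0 3.0
  endloop
 endfacet
 facet normal -0.127 0.967 -0.222
  outer loop
   vertex 3.5 3.0 1.0
   vertex 0.0 3.0 3.0
   vertex 5.0 4.0 4.5
  endloop
 endfacet
 facet normal 0.396 0.330 -0.857
  outer loop
   vertex 3.5 3.0 1.0
   vertex 4.5 0.5 0.5
   vertex 3.0 1.0 0.0
  endloop
 endfacet
 facet normal 0.791 0.408 -0.456
  outer loop
   vertex 3.5 3.0 1.0
   vertex 5.0 4.0 4.5
   vertex 4.5 0.5 0.5
  endloop
 endfacet
 facet normal 0.147 -0.885 0.442
  outer loop
   vertex 4.5 2.0 3.5
   vertex 3.0 2.0 4.0
   vertex 4.5 0.5 0.5
  endloop
 endfacet
 facet normal 0.937 -0.312 0.156
  outer loop
   vertex 4.5 2.0 3.5
   vertex 4.5 0.5 0.5
   vertex 5.0 4.0 4.5
  endloop
 endfacet
 facet normal 0.277 -0.484 0.830
  outer loop
   vertex 4.5 2.0 3.5
   vertex 5.0 4.0 4.5
   vertex 3.0 2.0 4.0
  endloop
 endfacet
 facet normal -0.114 -0.852 -0.511
  outer loop
   vertex 0.0 0.5 1.5
   vertex 3.0 1.0 0.0
   vertex 4.5 0.5 0.5
  endloop
 endfacet
 facet normal -0.457 0.457 -0.762
  outer loop
   vertex 0.0 0.5 1.5
   vertex 0.0 3.0 3.0
   vertex 3.0 1.0 0.0
  endloop
 endfacet
 facet normal 0.095 -0.900 0.426
  outer loop
   vertex 0.0 0.5 1.5
   vertex 4.5 0.5 0.5
   vertex 3.0 2.0 4.0
  endloop
 endfacet
 facet normal -0.416 -0.468 0.780
  outer loop
   vertex 0.0 0.5 1.5
   vertex 3.0 2.0 4.0
   vertex 0.0 3.0 3.0
  endloop
 endfacet
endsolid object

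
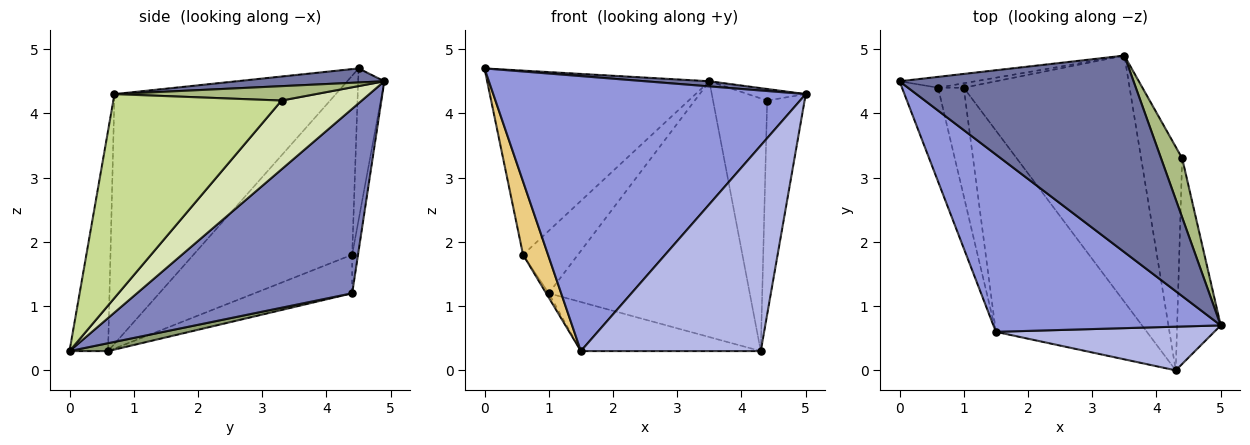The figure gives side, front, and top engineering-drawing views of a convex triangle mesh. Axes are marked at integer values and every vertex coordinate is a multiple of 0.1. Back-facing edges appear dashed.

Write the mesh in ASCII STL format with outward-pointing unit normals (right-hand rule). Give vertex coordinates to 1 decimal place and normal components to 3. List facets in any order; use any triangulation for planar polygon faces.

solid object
 facet normal 0.060 -0.026 0.998
  outer loop
   vertex 3.5 4.9 4.5
   vertex 0.0 4.5 4.7
   vertex 5.0 0.7 4.3
  endloop
 endfacet
 facet normal 0.611 0.570 -0.549
  outer loop
   vertex 1.0 4.4 1.2
   vertex 3.5 4.9 4.5
   vertex 4.3 0.0 0.3
  endloop
 endfacet
 facet normal -0.512 -0.722 0.466
  outer loop
   vertex 1.5 0.6 0.3
   vertex 5.0 0.7 4.3
   vertex 0.0 4.5 4.7
  endloop
 endfacet
 facet normal -0.205 -0.957 0.203
  outer loop
   vertex 1.5 0.6 0.3
   vertex 4.3 0.0 0.3
   vertex 5.0 0.7 4.3
  endloop
 endfacet
 facet normal 0.051 0.236 -0.970
  outer loop
   vertex 1.5 0.6 0.3
   vertex 1.0 4.4 1.2
   vertex 4.3 0.0 0.3
  endloop
 endfacet
 facet normal 0.556 0.160 0.816
  outer loop
   vertex 4.4 3.3 4.2
   vertex 3.5 4.9 4.5
   vertex 5.0 0.7 4.3
  endloop
 endfacet
 facet normal 0.956 0.213 -0.204
  outer loop
   vertex 4.4 3.3 4.2
   vertex 5.0 0.7 4.3
   vertex 4.3 0.0 0.3
  endloop
 endfacet
 facet normal 0.743 0.501 -0.443
  outer loop
   vertex 4.4 3.3 4.2
   vertex 4.3 0.0 0.3
   vertex 3.5 4.9 4.5
  endloop
 endfacet
 facet normal -0.117 0.991 -0.058
  outer loop
   vertex 0.6 4.4 1.8
   vertex 0.0 4.5 4.7
   vertex 3.5 4.9 4.5
  endloop
 endfacet
 facet normal -0.106 0.992 -0.070
  outer loop
   vertex 0.6 4.4 1.8
   vertex 3.5 4.9 4.5
   vertex 1.0 4.4 1.2
  endloop
 endfacet
 facet normal -0.969 -0.152 -0.195
  outer loop
   vertex 0.6 4.4 1.8
   vertex 1.5 0.6 0.3
   vertex 0.0 4.5 4.7
  endloop
 endfacet
 facet normal -0.832 0.022 -0.555
  outer loop
   vertex 0.6 4.4 1.8
   vertex 1.0 4.4 1.2
   vertex 1.5 0.6 0.3
  endloop
 endfacet
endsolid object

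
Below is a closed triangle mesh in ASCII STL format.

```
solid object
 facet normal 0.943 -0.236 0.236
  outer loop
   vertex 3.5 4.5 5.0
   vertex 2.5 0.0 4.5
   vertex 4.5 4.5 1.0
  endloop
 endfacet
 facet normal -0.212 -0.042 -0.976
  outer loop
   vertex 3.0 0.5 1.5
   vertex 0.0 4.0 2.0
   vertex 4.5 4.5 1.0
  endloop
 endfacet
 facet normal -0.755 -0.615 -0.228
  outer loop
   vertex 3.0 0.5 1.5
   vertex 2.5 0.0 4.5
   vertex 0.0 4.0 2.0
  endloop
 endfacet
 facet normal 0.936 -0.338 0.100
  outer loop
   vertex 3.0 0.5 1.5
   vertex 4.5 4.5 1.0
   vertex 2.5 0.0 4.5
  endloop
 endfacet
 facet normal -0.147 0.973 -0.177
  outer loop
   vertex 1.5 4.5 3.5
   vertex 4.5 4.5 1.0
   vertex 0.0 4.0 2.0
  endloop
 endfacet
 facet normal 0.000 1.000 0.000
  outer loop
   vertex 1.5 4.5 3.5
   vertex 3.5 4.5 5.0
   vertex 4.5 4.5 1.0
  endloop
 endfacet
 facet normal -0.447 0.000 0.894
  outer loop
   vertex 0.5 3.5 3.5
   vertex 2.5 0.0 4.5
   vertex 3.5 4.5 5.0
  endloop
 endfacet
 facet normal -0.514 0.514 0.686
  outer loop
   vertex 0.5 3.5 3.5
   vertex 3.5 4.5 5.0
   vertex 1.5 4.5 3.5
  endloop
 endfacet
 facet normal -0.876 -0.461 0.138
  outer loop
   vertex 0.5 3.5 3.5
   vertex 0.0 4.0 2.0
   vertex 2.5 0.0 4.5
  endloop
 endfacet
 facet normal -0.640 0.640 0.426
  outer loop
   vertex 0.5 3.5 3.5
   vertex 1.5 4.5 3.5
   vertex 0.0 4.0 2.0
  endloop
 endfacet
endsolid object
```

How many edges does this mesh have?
15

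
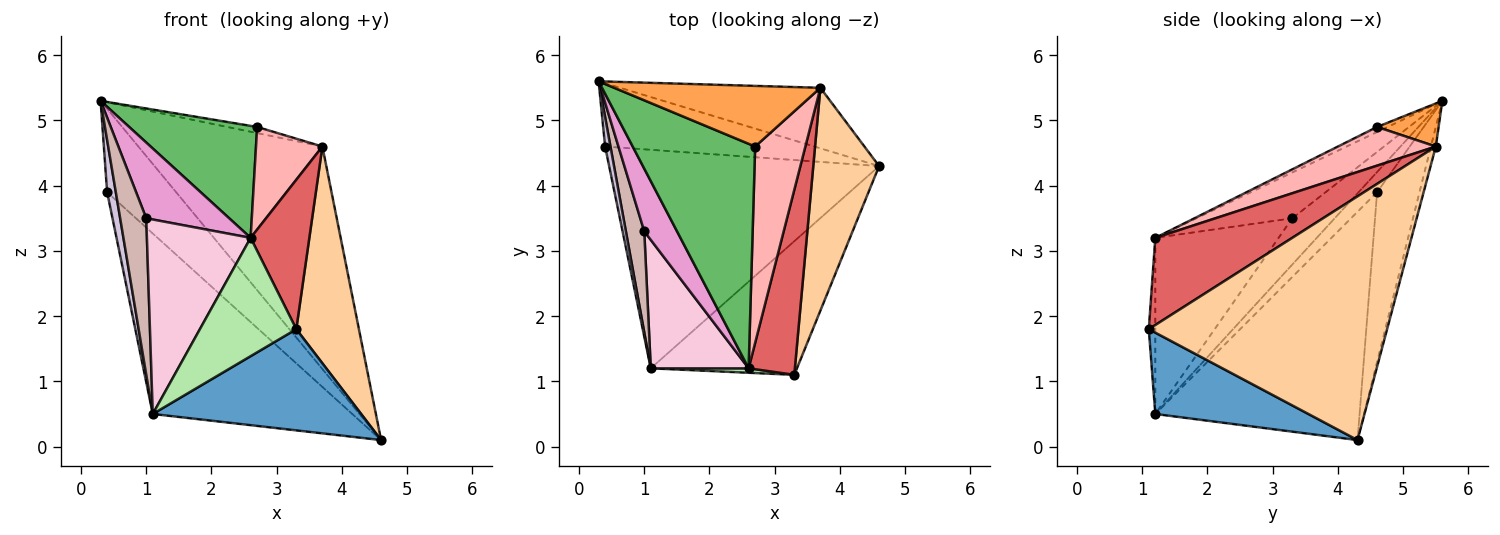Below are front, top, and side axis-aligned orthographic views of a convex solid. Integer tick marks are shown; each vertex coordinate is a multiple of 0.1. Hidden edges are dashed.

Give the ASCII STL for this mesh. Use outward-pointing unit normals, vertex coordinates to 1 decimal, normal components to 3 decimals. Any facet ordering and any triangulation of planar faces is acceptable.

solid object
 facet normal 0.406 -0.552 -0.729
  outer loop
   vertex 1.1 1.2 0.5
   vertex 4.6 4.3 0.1
   vertex 3.3 1.1 1.8
  endloop
 endfacet
 facet normal -0.026 0.965 -0.262
  outer loop
   vertex 3.7 5.5 4.6
   vertex 4.6 4.3 0.1
   vertex 0.3 5.6 5.3
  endloop
 endfacet
 facet normal 0.203 0.099 0.974
  outer loop
   vertex 3.7 5.5 4.6
   vertex 0.3 5.6 5.3
   vertex 2.7 4.6 4.9
  endloop
 endfacet
 facet normal 0.936 -0.246 0.253
  outer loop
   vertex 3.7 5.5 4.6
   vertex 3.3 1.1 1.8
   vertex 4.6 4.3 0.1
  endloop
 endfacet
 facet normal -0.037 -0.446 0.894
  outer loop
   vertex 2.6 1.2 3.2
   vertex 2.7 4.6 4.9
   vertex 0.3 5.6 5.3
  endloop
 endfacet
 facet normal -0.067 -0.997 0.037
  outer loop
   vertex 2.6 1.2 3.2
   vertex 1.1 1.2 0.5
   vertex 3.3 1.1 1.8
  endloop
 endfacet
 facet normal 0.826 -0.354 0.438
  outer loop
   vertex 2.6 1.2 3.2
   vertex 3.3 1.1 1.8
   vertex 3.7 5.5 4.6
  endloop
 endfacet
 facet normal 0.564 -0.383 0.732
  outer loop
   vertex 2.6 1.2 3.2
   vertex 3.7 5.5 4.6
   vertex 2.7 4.6 4.9
  endloop
 endfacet
 facet normal -0.440 0.716 -0.543
  outer loop
   vertex 0.4 4.6 3.9
   vertex 0.3 5.6 5.3
   vertex 4.6 4.3 0.1
  endloop
 endfacet
 facet normal -0.880 -0.414 0.233
  outer loop
   vertex 0.4 4.6 3.9
   vertex 1.1 1.2 0.5
   vertex 0.3 5.6 5.3
  endloop
 endfacet
 facet normal -0.546 0.533 -0.646
  outer loop
   vertex 0.4 4.6 3.9
   vertex 4.6 4.3 0.1
   vertex 1.1 1.2 0.5
  endloop
 endfacet
 facet normal -0.807 -0.496 0.321
  outer loop
   vertex 1.0 3.3 3.5
   vertex 0.3 5.6 5.3
   vertex 1.1 1.2 0.5
  endloop
 endfacet
 facet normal -0.665 -0.575 0.476
  outer loop
   vertex 1.0 3.3 3.5
   vertex 2.6 1.2 3.2
   vertex 0.3 5.6 5.3
  endloop
 endfacet
 facet normal -0.704 -0.592 0.391
  outer loop
   vertex 1.0 3.3 3.5
   vertex 1.1 1.2 0.5
   vertex 2.6 1.2 3.2
  endloop
 endfacet
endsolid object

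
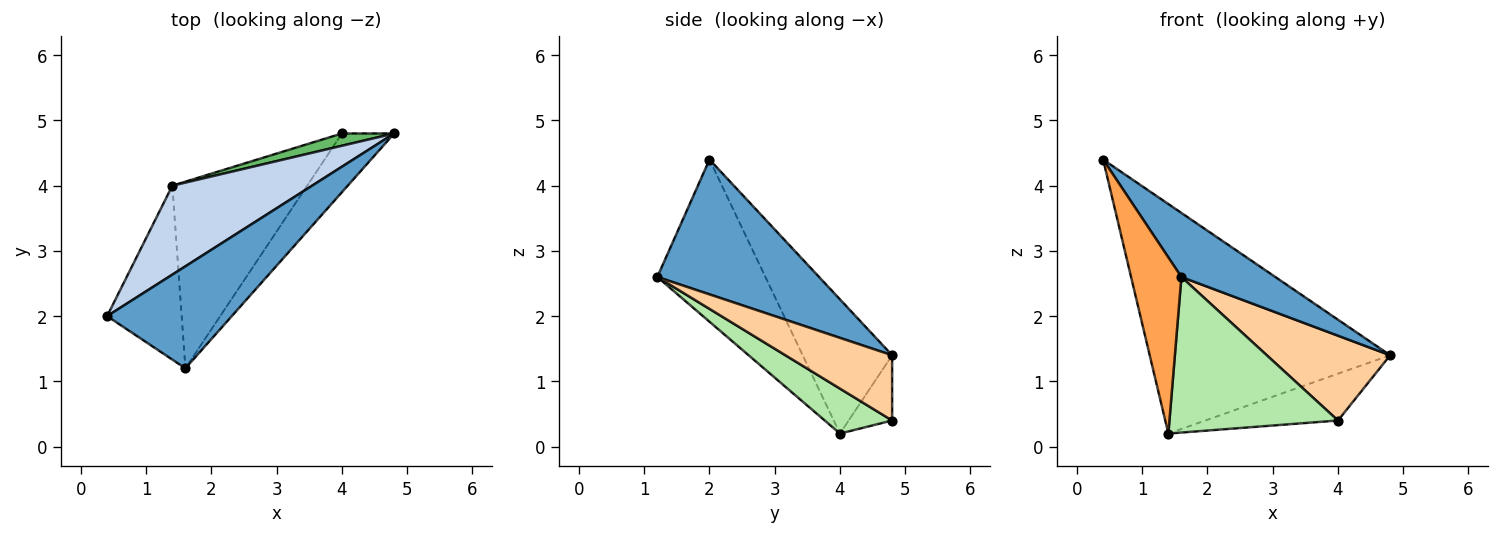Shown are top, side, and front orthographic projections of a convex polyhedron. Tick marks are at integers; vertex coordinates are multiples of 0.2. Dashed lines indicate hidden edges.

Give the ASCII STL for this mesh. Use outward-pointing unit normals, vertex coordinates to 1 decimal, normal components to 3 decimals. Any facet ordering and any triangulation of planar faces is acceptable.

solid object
 facet normal 0.675 -0.392 0.625
  outer loop
   vertex 1.6 1.2 2.6
   vertex 4.8 4.8 1.4
   vertex 0.4 2.0 4.4
  endloop
 endfacet
 facet normal -0.328 0.881 0.341
  outer loop
   vertex 1.4 4.0 0.2
   vertex 0.4 2.0 4.4
   vertex 4.8 4.8 1.4
  endloop
 endfacet
 facet normal -0.837 -0.390 -0.385
  outer loop
   vertex 1.4 4.0 0.2
   vertex 1.6 1.2 2.6
   vertex 0.4 2.0 4.4
  endloop
 endfacet
 facet normal 0.580 -0.670 -0.464
  outer loop
   vertex 4.0 4.8 0.4
   vertex 4.8 4.8 1.4
   vertex 1.6 1.2 2.6
  endloop
 endfacet
 facet normal -0.302 0.922 0.242
  outer loop
   vertex 4.0 4.8 0.4
   vertex 1.4 4.0 0.2
   vertex 4.8 4.8 1.4
  endloop
 endfacet
 facet normal 0.248 -0.620 -0.744
  outer loop
   vertex 4.0 4.8 0.4
   vertex 1.6 1.2 2.6
   vertex 1.4 4.0 0.2
  endloop
 endfacet
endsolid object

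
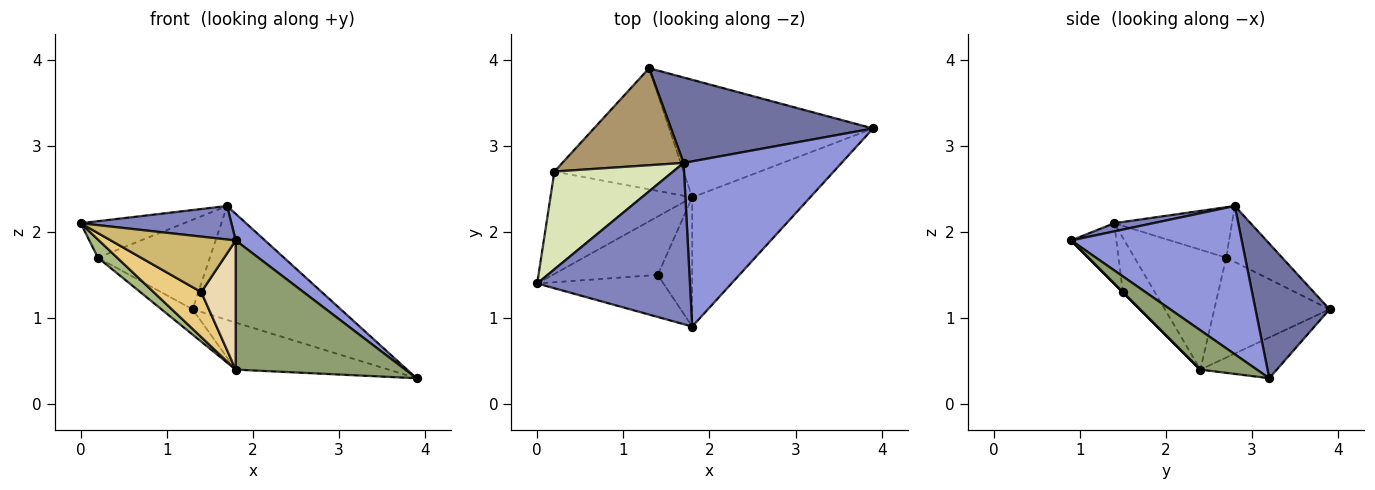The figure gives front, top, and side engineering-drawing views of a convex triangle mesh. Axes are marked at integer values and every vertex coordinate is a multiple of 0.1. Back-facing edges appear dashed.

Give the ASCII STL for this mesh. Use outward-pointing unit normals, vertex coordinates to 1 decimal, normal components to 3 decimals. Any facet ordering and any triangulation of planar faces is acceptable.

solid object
 facet normal 0.371 0.743 0.557
  outer loop
   vertex 1.7 2.8 2.3
   vertex 3.9 3.2 0.3
   vertex 1.3 3.9 1.1
  endloop
 endfacet
 facet normal 0.052 -0.203 0.978
  outer loop
   vertex 1.8 0.9 1.9
   vertex 1.7 2.8 2.3
   vertex 0.0 1.4 2.1
  endloop
 endfacet
 facet normal 0.680 -0.117 0.724
  outer loop
   vertex 1.8 0.9 1.9
   vertex 3.9 3.2 0.3
   vertex 1.7 2.8 2.3
  endloop
 endfacet
 facet normal -0.183 0.365 -0.913
  outer loop
   vertex 1.8 2.4 0.4
   vertex 1.3 3.9 1.1
   vertex 3.9 3.2 0.3
  endloop
 endfacet
 facet normal 0.229 -0.688 -0.688
  outer loop
   vertex 1.8 2.4 0.4
   vertex 3.9 3.2 0.3
   vertex 1.8 0.9 1.9
  endloop
 endfacet
 facet normal -0.640 -0.134 -0.757
  outer loop
   vertex 0.2 2.7 1.7
   vertex 1.8 2.4 0.4
   vertex 0.0 1.4 2.1
  endloop
 endfacet
 facet normal -0.604 0.163 -0.780
  outer loop
   vertex 0.2 2.7 1.7
   vertex 1.3 3.9 1.1
   vertex 1.8 2.4 0.4
  endloop
 endfacet
 facet normal -0.370 0.325 0.870
  outer loop
   vertex 0.2 2.7 1.7
   vertex 0.0 1.4 2.1
   vertex 1.7 2.8 2.3
  endloop
 endfacet
 facet normal -0.321 0.642 0.696
  outer loop
   vertex 0.2 2.7 1.7
   vertex 1.7 2.8 2.3
   vertex 1.3 3.9 1.1
  endloop
 endfacet
 facet normal -0.277 -0.765 -0.581
  outer loop
   vertex 1.4 1.5 1.3
   vertex 1.8 0.9 1.9
   vertex 0.0 1.4 2.1
  endloop
 endfacet
 facet normal -0.379 -0.565 -0.733
  outer loop
   vertex 1.4 1.5 1.3
   vertex 0.0 1.4 2.1
   vertex 1.8 2.4 0.4
  endloop
 endfacet
 facet normal 0.000 -0.707 -0.707
  outer loop
   vertex 1.4 1.5 1.3
   vertex 1.8 2.4 0.4
   vertex 1.8 0.9 1.9
  endloop
 endfacet
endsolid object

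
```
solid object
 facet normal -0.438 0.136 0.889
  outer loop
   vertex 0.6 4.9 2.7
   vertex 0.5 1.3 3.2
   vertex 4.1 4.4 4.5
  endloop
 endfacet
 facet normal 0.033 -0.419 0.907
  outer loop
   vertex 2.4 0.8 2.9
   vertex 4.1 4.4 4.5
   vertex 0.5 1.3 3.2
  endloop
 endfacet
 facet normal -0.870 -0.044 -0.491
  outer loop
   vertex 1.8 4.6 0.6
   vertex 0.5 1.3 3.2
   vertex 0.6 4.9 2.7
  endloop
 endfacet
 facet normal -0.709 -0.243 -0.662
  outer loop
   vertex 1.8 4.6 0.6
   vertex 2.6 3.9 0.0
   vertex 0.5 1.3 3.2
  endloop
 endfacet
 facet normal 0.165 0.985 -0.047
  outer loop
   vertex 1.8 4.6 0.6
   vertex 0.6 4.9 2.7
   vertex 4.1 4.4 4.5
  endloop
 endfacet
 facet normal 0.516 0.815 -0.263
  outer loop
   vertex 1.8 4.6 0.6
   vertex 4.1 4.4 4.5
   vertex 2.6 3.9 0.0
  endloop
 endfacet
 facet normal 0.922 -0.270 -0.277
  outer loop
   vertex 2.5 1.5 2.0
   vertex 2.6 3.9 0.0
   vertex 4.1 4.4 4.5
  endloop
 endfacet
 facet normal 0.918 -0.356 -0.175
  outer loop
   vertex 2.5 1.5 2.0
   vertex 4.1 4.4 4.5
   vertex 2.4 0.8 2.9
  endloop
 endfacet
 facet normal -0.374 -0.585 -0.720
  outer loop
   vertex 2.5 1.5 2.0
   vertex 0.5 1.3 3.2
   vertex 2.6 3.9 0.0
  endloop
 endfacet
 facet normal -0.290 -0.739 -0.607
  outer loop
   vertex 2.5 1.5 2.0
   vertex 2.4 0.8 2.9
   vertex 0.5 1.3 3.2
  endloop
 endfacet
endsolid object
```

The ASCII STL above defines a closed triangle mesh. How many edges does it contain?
15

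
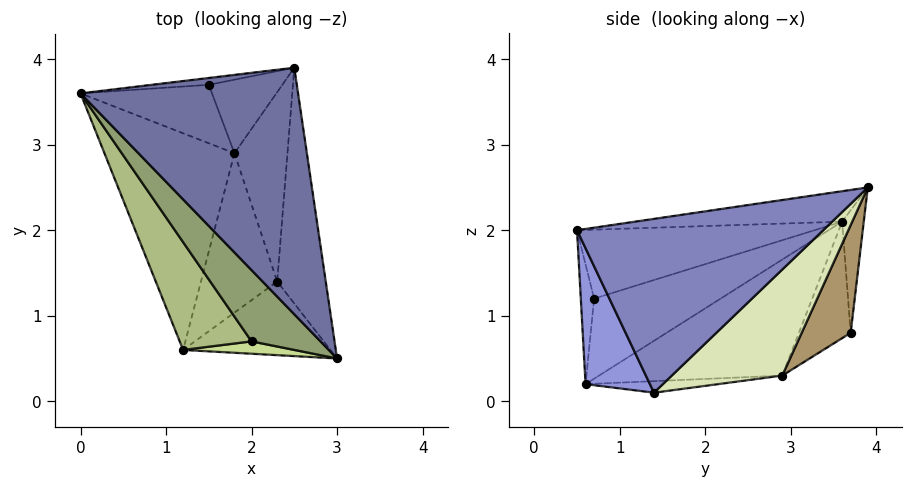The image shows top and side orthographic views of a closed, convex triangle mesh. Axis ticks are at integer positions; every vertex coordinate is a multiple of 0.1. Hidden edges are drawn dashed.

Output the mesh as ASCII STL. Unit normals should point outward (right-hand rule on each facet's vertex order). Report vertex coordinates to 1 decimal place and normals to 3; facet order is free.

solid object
 facet normal -0.137 -0.164 0.977
  outer loop
   vertex 2.5 3.9 2.5
   vertex 0.0 3.6 2.1
   vertex 3.0 0.5 2.0
  endloop
 endfacet
 facet normal 0.948 0.178 -0.265
  outer loop
   vertex 2.3 1.4 0.1
   vertex 2.5 3.9 2.5
   vertex 3.0 0.5 2.0
  endloop
 endfacet
 facet normal 0.474 -0.716 -0.513
  outer loop
   vertex 1.2 0.6 0.2
   vertex 2.3 1.4 0.1
   vertex 3.0 0.5 2.0
  endloop
 endfacet
 facet normal -0.111 0.992 -0.052
  outer loop
   vertex 1.5 3.7 0.8
   vertex 0.0 3.6 2.1
   vertex 2.5 3.9 2.5
  endloop
 endfacet
 facet normal -0.577 -0.577 0.577
  outer loop
   vertex 2.0 0.7 1.2
   vertex 3.0 0.5 2.0
   vertex 0.0 3.6 2.1
  endloop
 endfacet
 facet normal -0.604 -0.585 0.542
  outer loop
   vertex 2.0 0.7 1.2
   vertex 0.0 3.6 2.1
   vertex 1.2 0.6 0.2
  endloop
 endfacet
 facet normal -0.533 -0.686 0.495
  outer loop
   vertex 2.0 0.7 1.2
   vertex 1.2 0.6 0.2
   vertex 3.0 0.5 2.0
  endloop
 endfacet
 facet normal 0.842 0.337 -0.421
  outer loop
   vertex 1.8 2.9 0.3
   vertex 2.5 3.9 2.5
   vertex 2.3 1.4 0.1
  endloop
 endfacet
 facet normal 0.689 0.552 -0.470
  outer loop
   vertex 1.8 2.9 0.3
   vertex 1.5 3.7 0.8
   vertex 2.5 3.9 2.5
  endloop
 endfacet
 facet normal -0.149 0.082 -0.985
  outer loop
   vertex 1.8 2.9 0.3
   vertex 2.3 1.4 0.1
   vertex 1.2 0.6 0.2
  endloop
 endfacet
 facet normal -0.652 0.202 -0.731
  outer loop
   vertex 1.8 2.9 0.3
   vertex 1.2 0.6 0.2
   vertex 0.0 3.6 2.1
  endloop
 endfacet
 facet normal -0.648 0.214 -0.731
  outer loop
   vertex 1.8 2.9 0.3
   vertex 0.0 3.6 2.1
   vertex 1.5 3.7 0.8
  endloop
 endfacet
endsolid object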